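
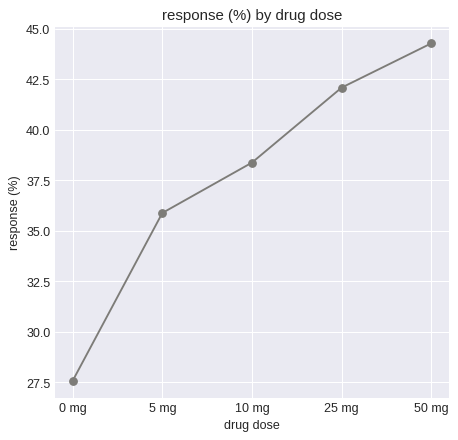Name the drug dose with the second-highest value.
Top 3: 50 mg ≈ 44, 25 mg ≈ 42, 10 mg ≈ 38.

25 mg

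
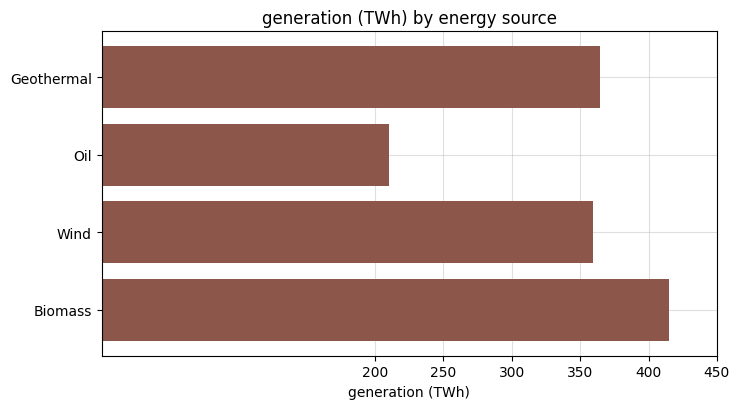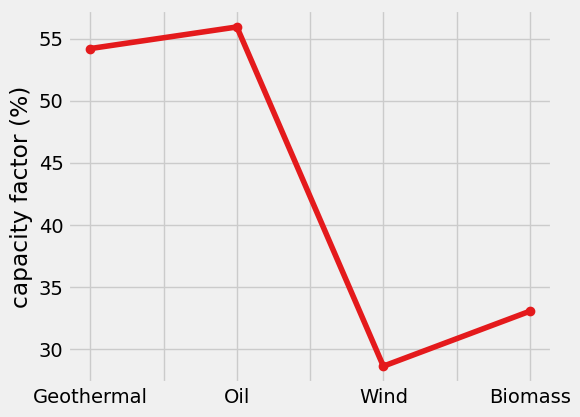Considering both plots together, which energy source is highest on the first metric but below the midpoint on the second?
Chart 2 median capacity factor (%) ≈ 40; below-median energy sources: Wind, Biomass. Among those, Biomass has the highest generation (TWh) (≈ 400).

Biomass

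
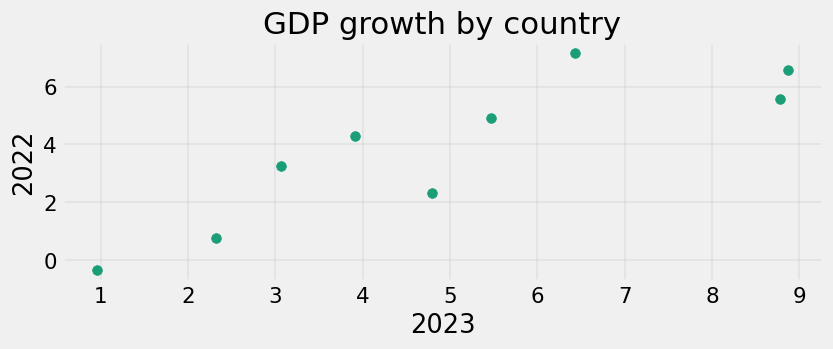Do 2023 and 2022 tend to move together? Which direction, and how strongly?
positive, strong

Points are positively correlated; strong (|r| ≈ 0.9).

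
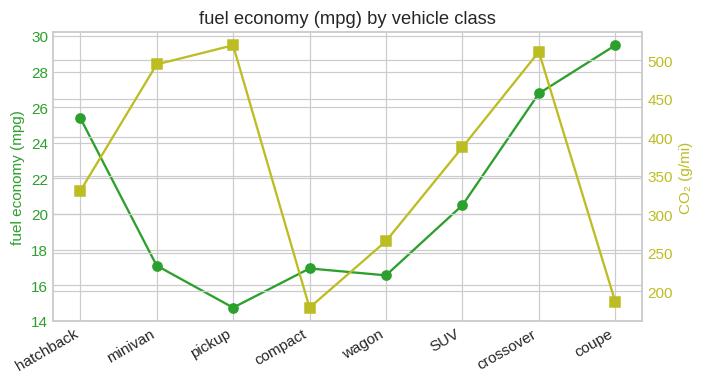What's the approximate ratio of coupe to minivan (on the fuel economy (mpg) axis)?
≈ 1.67×

coupe ≈ 30, minivan ≈ 18; 30/18 ≈ 1.67.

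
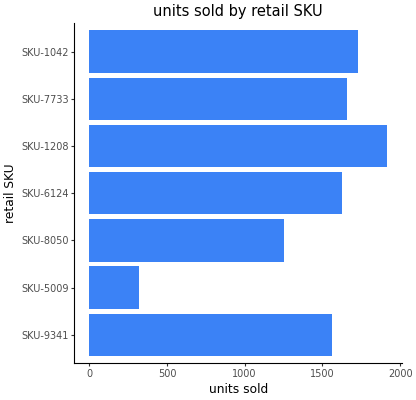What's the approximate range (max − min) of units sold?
Max SKU-1208 ≈ 2000, min SKU-5009 ≈ 400; range ≈ 1600.

≈ 1600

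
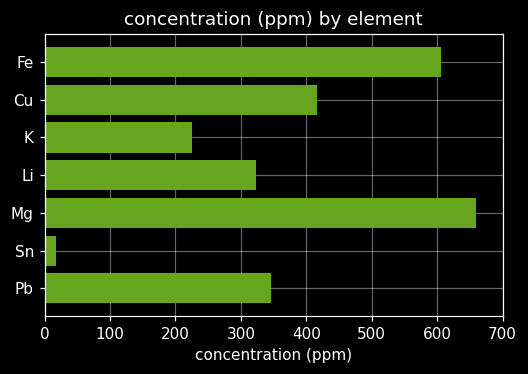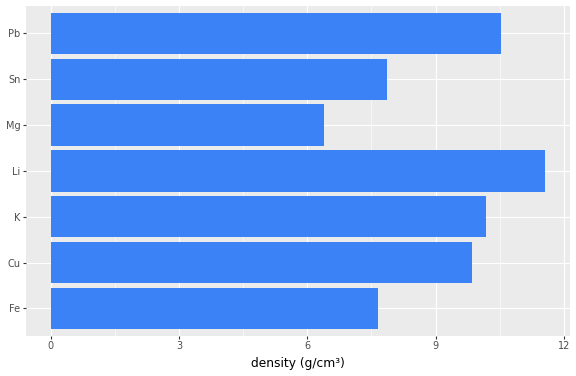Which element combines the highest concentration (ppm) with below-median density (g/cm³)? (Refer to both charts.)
Mg

Chart 2 median density (g/cm³) ≈ 10; below-median elements: Fe, Mg, Sn. Among those, Mg has the highest concentration (ppm) (≈ 700).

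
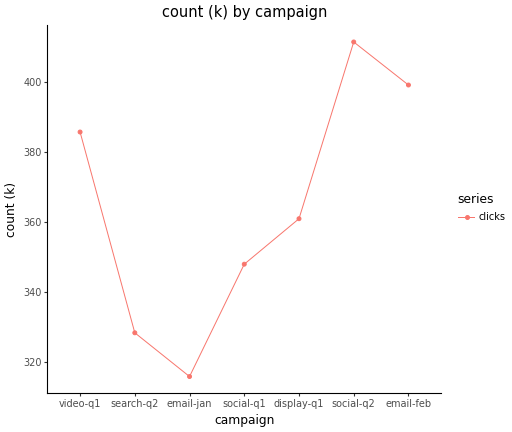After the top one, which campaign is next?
Top 3: social-q2 ≈ 410, email-feb ≈ 400, video-q1 ≈ 390.

email-feb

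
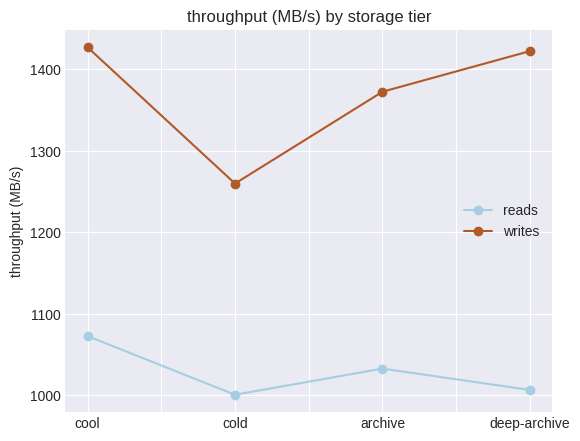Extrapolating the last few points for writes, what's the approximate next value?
Last three: 1250, 1350, 1400 → slope ≈ 75/step → next ≈ 1475.

≈ 1475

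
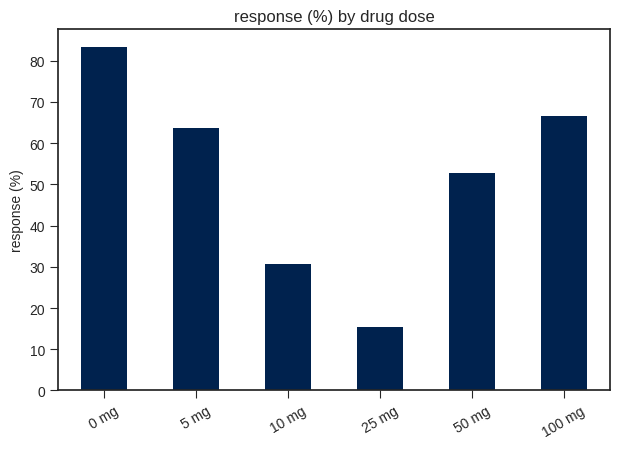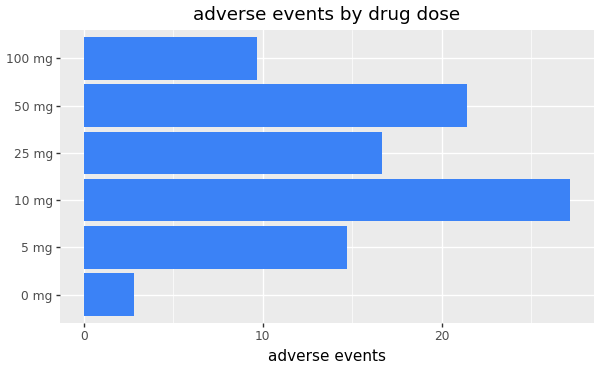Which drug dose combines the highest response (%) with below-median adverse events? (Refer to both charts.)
0 mg

Chart 2 median adverse events ≈ 15; below-median drug doses: 0 mg, 5 mg, 100 mg. Among those, 0 mg has the highest response (%) (≈ 80).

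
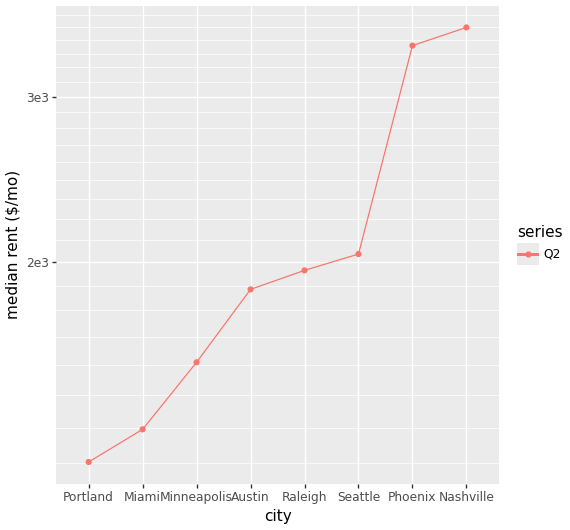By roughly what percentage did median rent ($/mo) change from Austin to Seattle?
Austin ≈ 1800, Seattle ≈ 2000; (2000 − 1800) / 1800 ≈ +11.1%.

≈ +11.1%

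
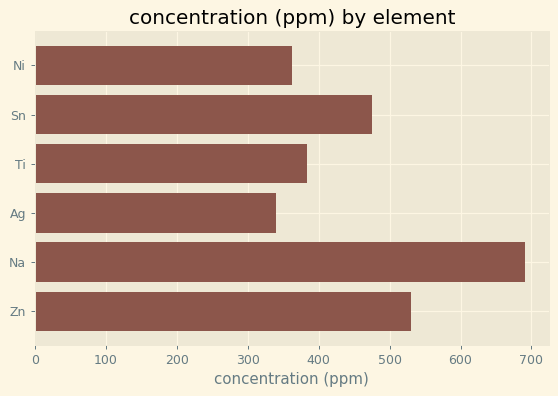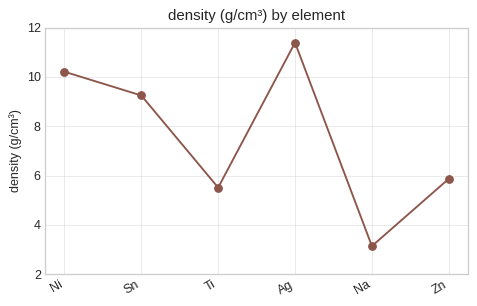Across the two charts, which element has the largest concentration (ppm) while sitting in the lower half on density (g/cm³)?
Chart 2 median density (g/cm³) ≈ 8; below-median elements: Ti, Na, Zn. Among those, Na has the highest concentration (ppm) (≈ 700).

Na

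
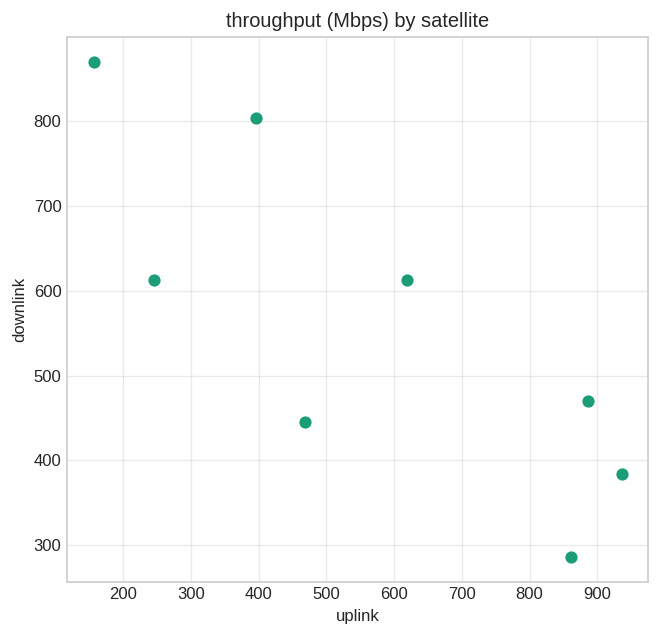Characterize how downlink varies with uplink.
negative, strong

Points are negatively correlated; strong (|r| ≈ 0.8).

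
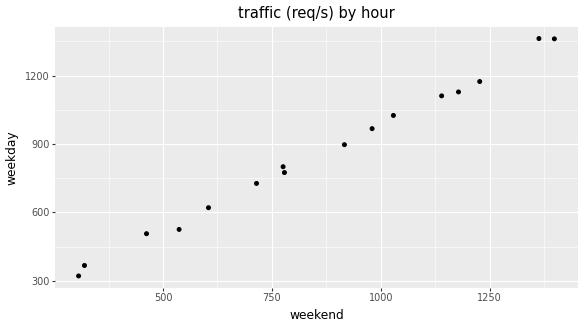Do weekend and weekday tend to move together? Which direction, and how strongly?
positive, strong

Points are positively correlated; strong (|r| ≈ 1.0).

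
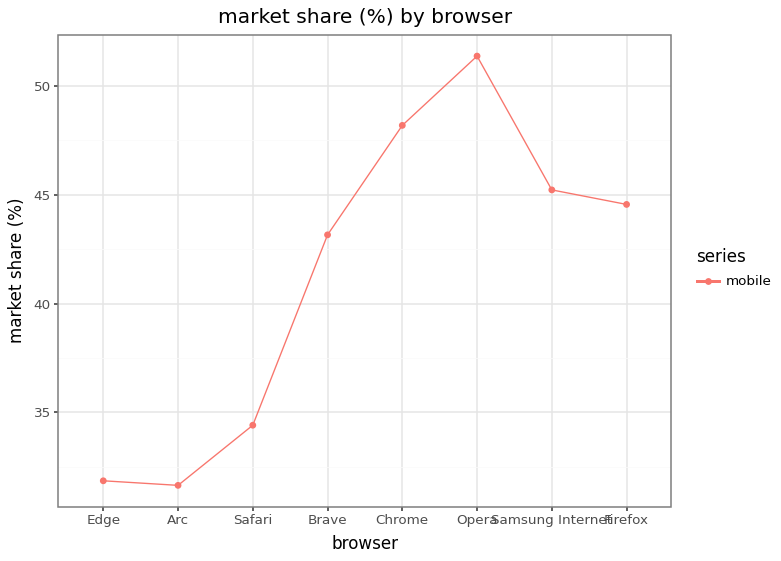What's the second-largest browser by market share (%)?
Top 3: Opera ≈ 52, Chrome ≈ 48, Samsung Internet ≈ 46.

Chrome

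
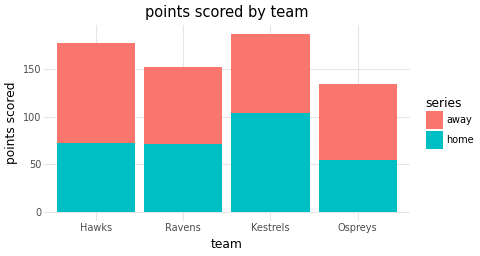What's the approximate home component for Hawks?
home top ≈ 80, bottom ≈ 0; segment ≈ 80.

≈ 80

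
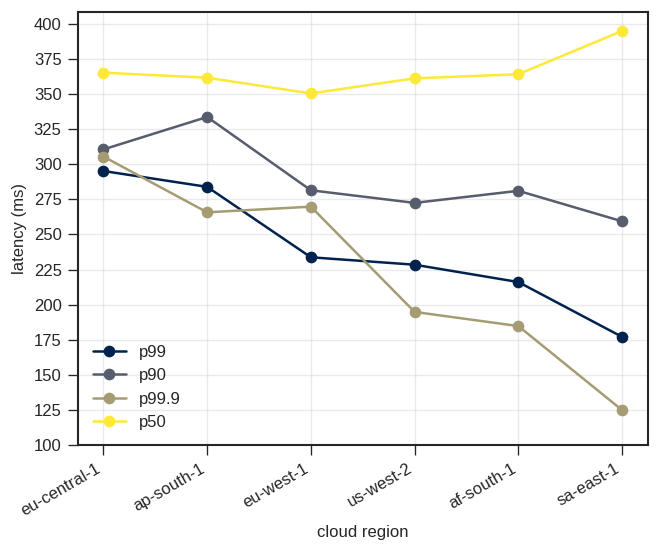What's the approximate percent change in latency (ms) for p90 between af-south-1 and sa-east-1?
≈ -9.1%

af-south-1 ≈ 275, sa-east-1 ≈ 250; (250 − 275) / 275 ≈ -9.1%.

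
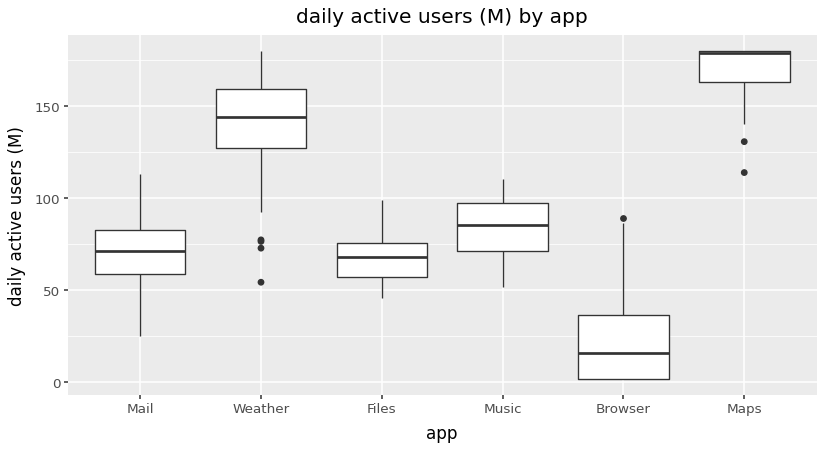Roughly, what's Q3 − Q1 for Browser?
Q3 ≈ 40, Q1 ≈ 0; IQR ≈ 40.

≈ 40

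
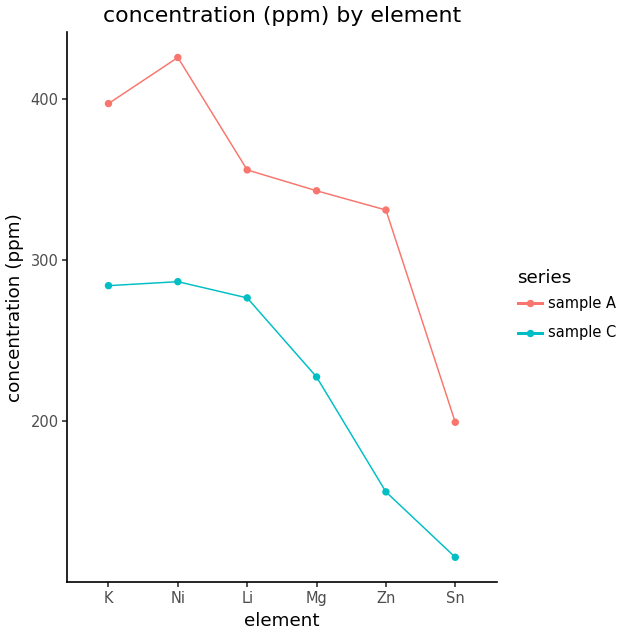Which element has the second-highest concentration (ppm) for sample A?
Top 3 for sample A: Ni ≈ 450, K ≈ 400, Li ≈ 350.

K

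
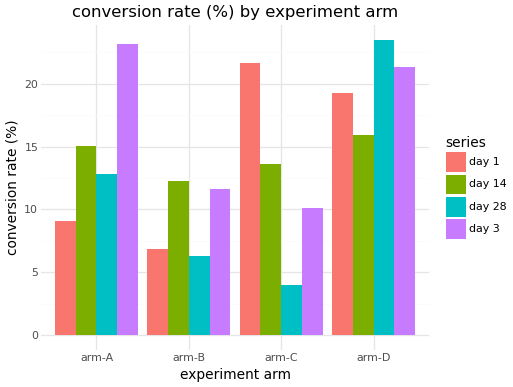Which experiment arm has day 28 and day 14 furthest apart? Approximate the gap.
arm-C, ≈ 10 %

arm-C: day 28 ≈ 4, day 14 ≈ 14 → gap ≈ 10. Next-largest (arm-D) is only ≈ 8.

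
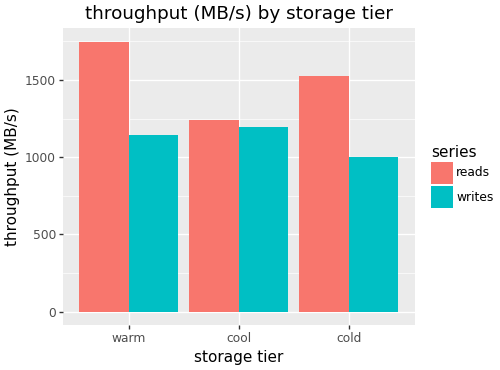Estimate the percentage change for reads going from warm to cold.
≈ -11.1%

warm ≈ 1800, cold ≈ 1600; (1600 − 1800) / 1800 ≈ -11.1%.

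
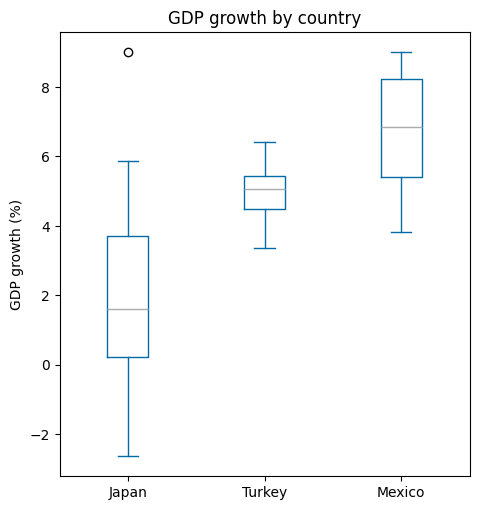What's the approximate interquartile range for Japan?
Q3 ≈ 3.5, Q1 ≈ 0.0; IQR ≈ 3.5.

≈ 3.5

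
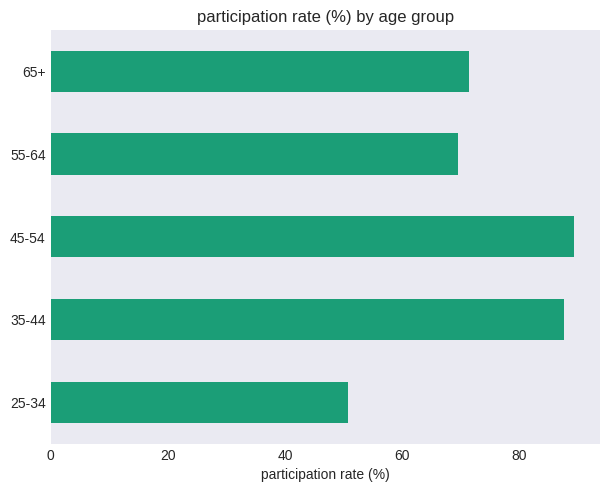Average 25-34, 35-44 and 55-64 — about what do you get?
≈ 70

(50 + 90 + 70) / 3 ≈ 70.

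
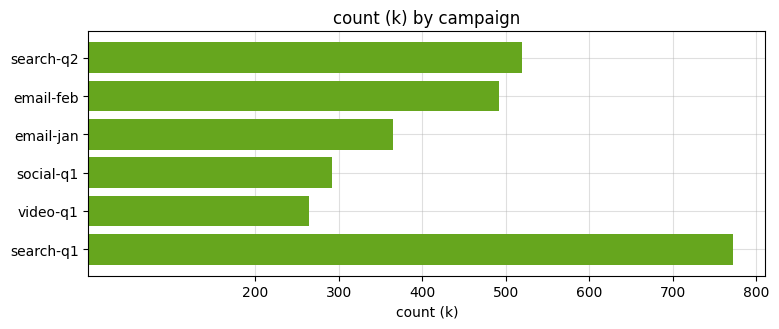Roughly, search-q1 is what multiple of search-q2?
search-q1 ≈ 800, search-q2 ≈ 500; 800/500 ≈ 1.6.

≈ 1.6×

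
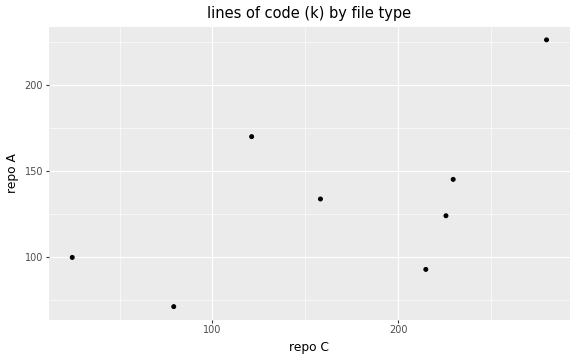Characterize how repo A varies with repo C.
positive, moderate

Points are positively correlated; moderate (|r| ≈ 0.6).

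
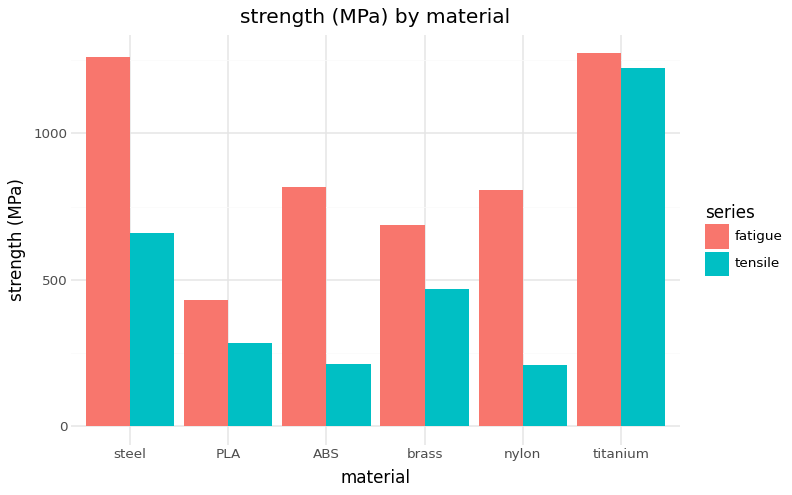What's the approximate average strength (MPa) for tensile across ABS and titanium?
≈ 700

(200 + 1200) / 2 ≈ 700.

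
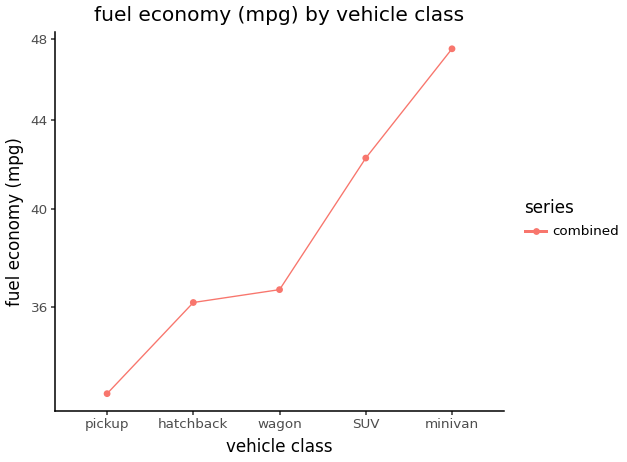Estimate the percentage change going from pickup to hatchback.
≈ +12.5%

pickup ≈ 32, hatchback ≈ 36; (36 − 32) / 32 ≈ +12.5%.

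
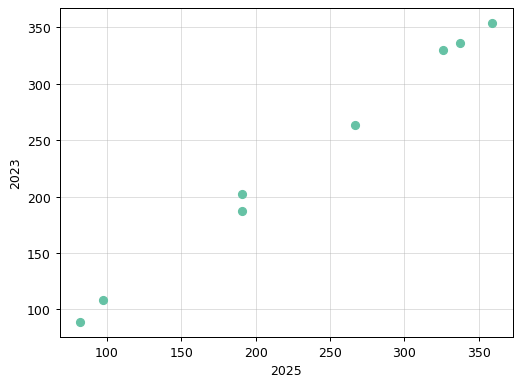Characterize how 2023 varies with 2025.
positive, strong

Points are positively correlated; strong (|r| ≈ 1.0).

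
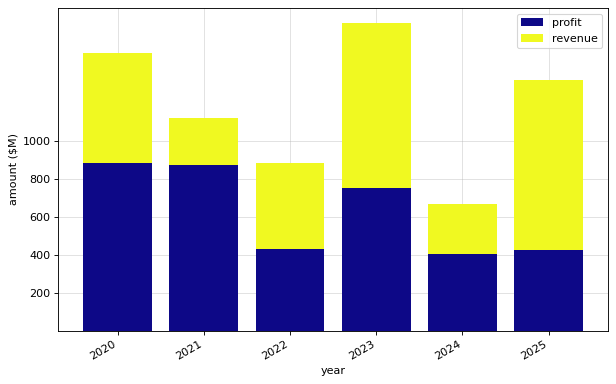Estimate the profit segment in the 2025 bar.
≈ 400

profit top ≈ 400, bottom ≈ 0; segment ≈ 400.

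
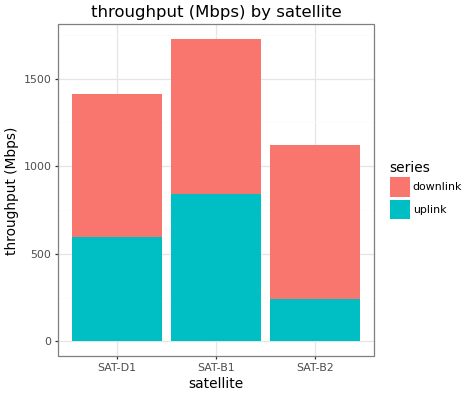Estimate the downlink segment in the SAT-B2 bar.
downlink top ≈ 1200, bottom ≈ 200; segment ≈ 1000.

≈ 1000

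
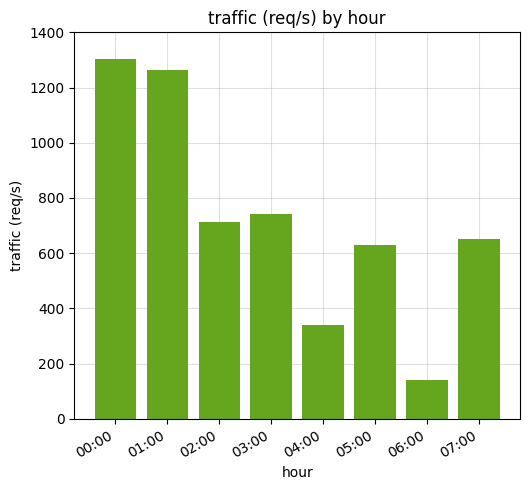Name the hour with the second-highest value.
01:00

Top 3: 00:00 ≈ 1400, 01:00 ≈ 1200, 03:00 ≈ 800.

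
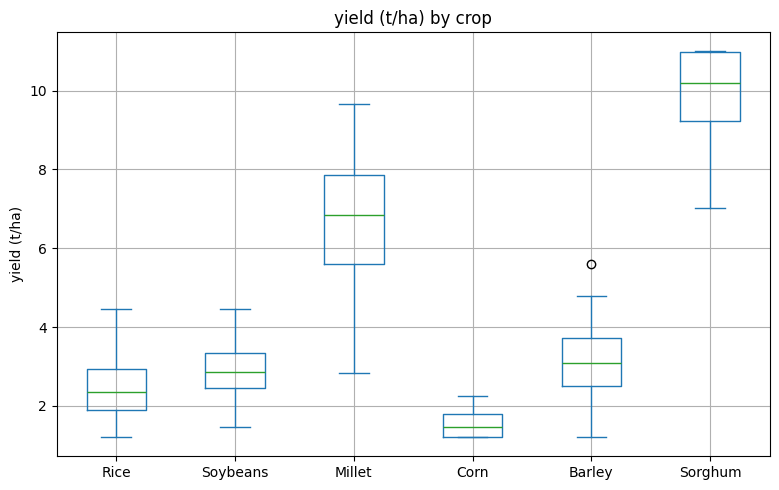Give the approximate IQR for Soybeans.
≈ 1

Q3 ≈ 3, Q1 ≈ 2; IQR ≈ 1.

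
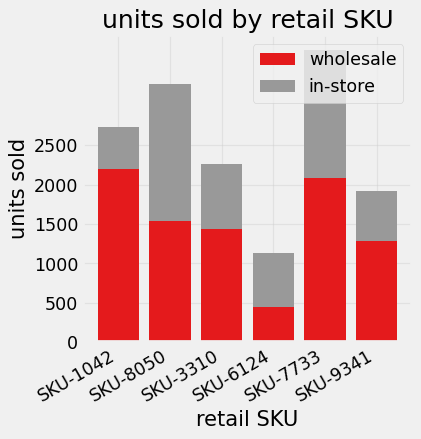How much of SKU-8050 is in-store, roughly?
≈ 2000

in-store top ≈ 3500, bottom ≈ 1500; segment ≈ 2000.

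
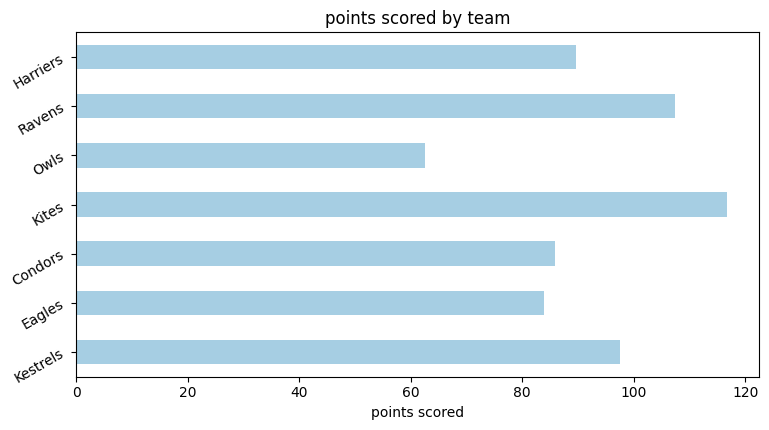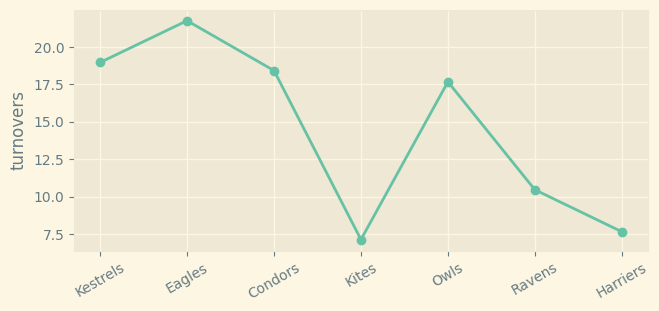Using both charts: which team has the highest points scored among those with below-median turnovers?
Chart 2 median turnovers ≈ 18; below-median teams: Kites, Ravens, Harriers. Among those, Kites has the highest points scored (≈ 120).

Kites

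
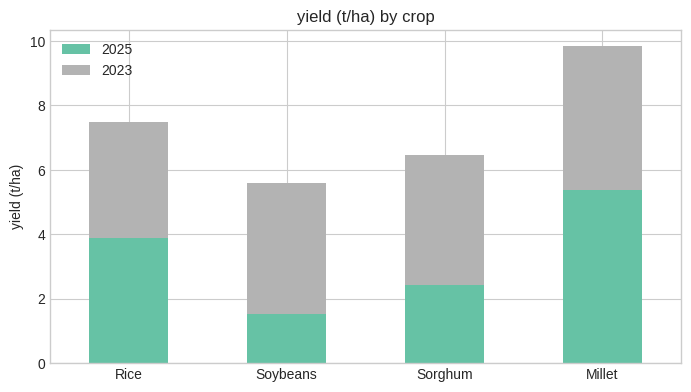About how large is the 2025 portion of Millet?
≈ 5

2025 top ≈ 5, bottom ≈ 0; segment ≈ 5.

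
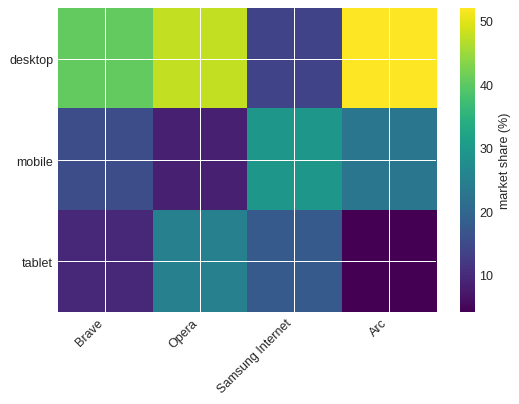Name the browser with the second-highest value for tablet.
Top 3 for tablet: Opera ≈ 25, Samsung Internet ≈ 20, Brave ≈ 10.

Samsung Internet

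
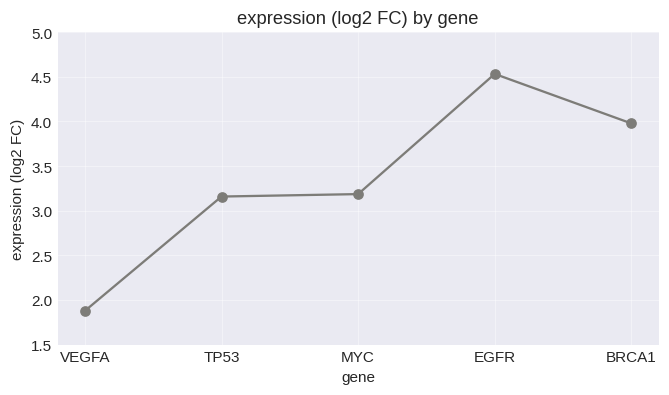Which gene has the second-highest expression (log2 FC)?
Top 3: EGFR ≈ 4.5, BRCA1 ≈ 4.0, MYC ≈ 3.0.

BRCA1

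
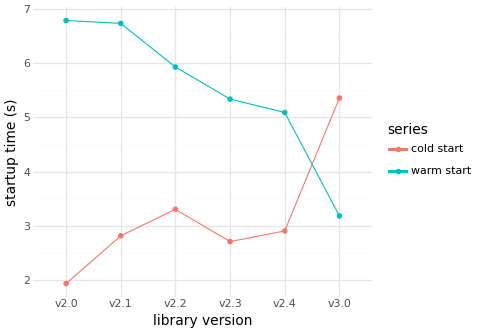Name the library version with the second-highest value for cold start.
Top 3 for cold start: v3.0 ≈ 5.5, v2.2 ≈ 3.5, v2.4 ≈ 3.0.

v2.2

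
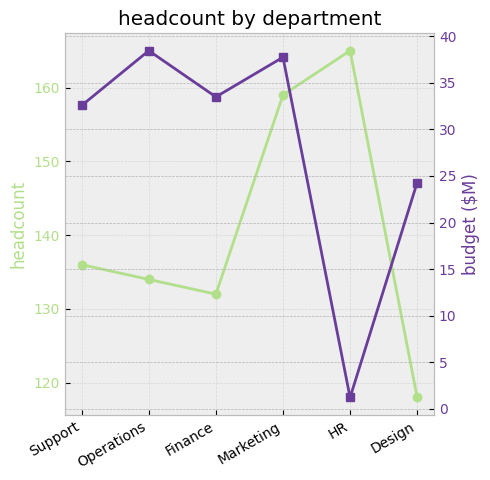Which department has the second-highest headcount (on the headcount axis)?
Top 3 (on the headcount axis): HR ≈ 165, Marketing ≈ 160, Support ≈ 135.

Marketing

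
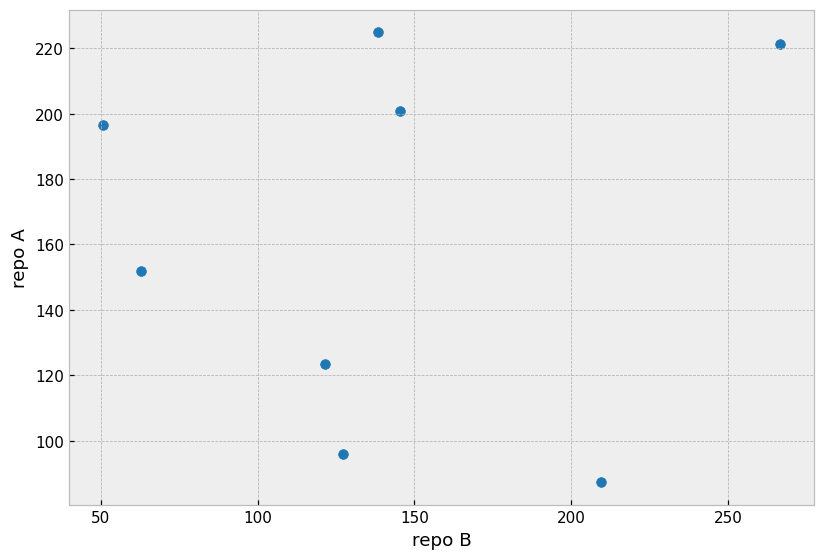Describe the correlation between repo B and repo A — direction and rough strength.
no clear correlation

Points are roughly uncorrelated; weak (|r| ≈ 0.1).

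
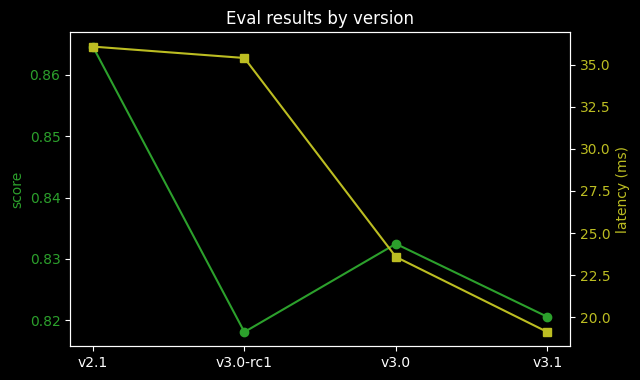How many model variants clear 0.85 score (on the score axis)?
Above 0.85: v2.1.

1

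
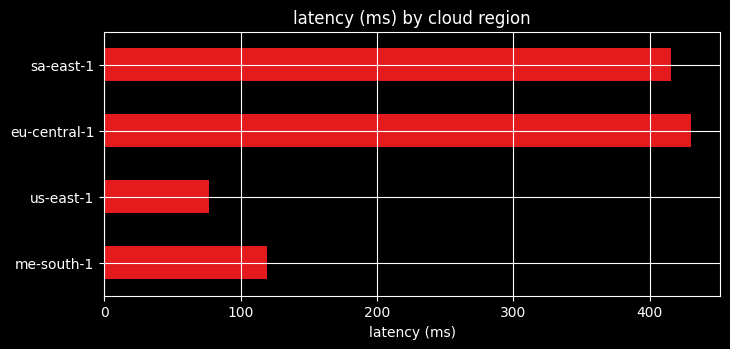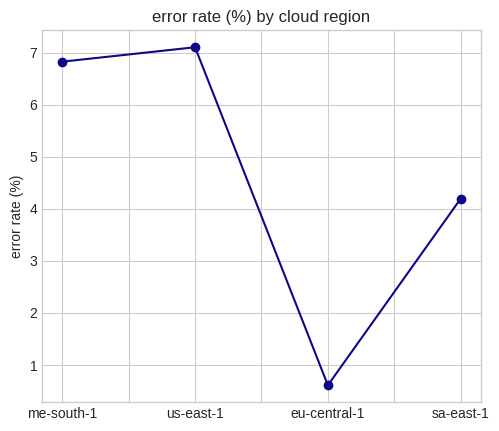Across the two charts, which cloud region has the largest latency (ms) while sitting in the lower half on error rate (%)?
Chart 2 median error rate (%) ≈ 6; below-median cloud regions: eu-central-1, sa-east-1. Among those, eu-central-1 has the highest latency (ms) (≈ 450).

eu-central-1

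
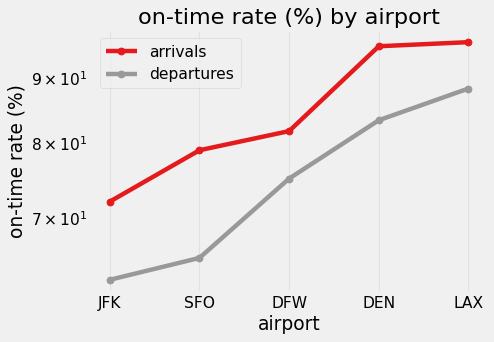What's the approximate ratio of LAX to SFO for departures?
LAX ≈ 90, SFO ≈ 65; 90/65 ≈ 1.38.

≈ 1.38×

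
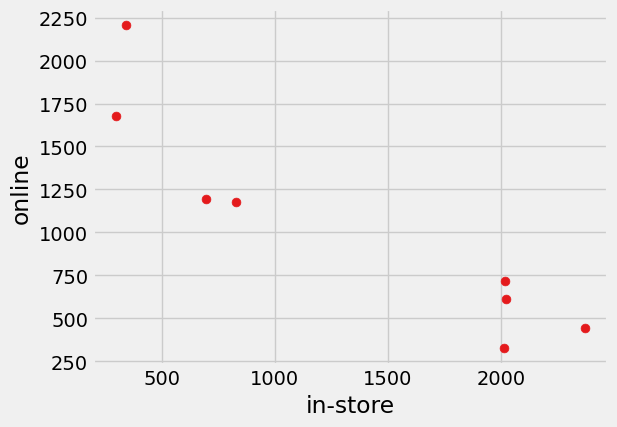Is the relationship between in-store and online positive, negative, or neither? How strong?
negative, strong

Points are negatively correlated; strong (|r| ≈ 0.9).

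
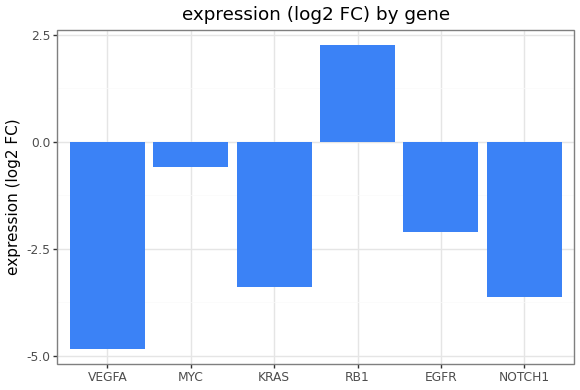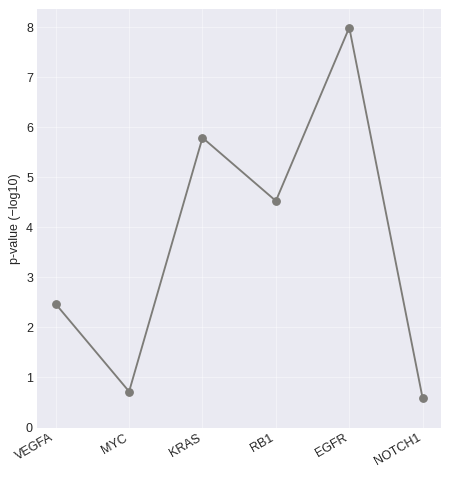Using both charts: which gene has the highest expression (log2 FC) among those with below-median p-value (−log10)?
MYC

Chart 2 median p-value (−log10) ≈ 3; below-median genes: VEGFA, MYC, NOTCH1. Among those, MYC has the highest expression (log2 FC) (≈ -0.5).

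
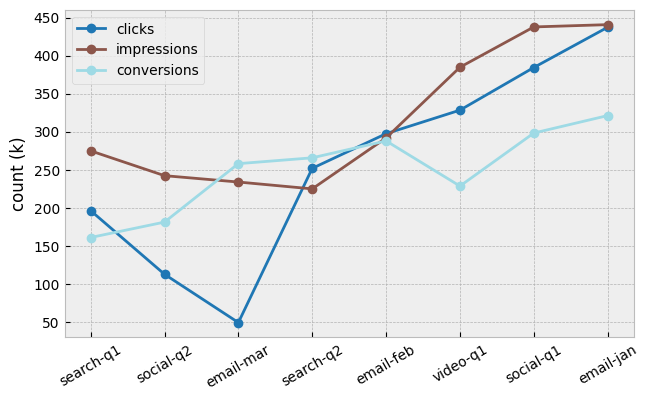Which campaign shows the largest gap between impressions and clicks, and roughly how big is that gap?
email-mar: impressions ≈ 250, clicks ≈ 50 → gap ≈ 200. Next-largest (social-q2) is only ≈ 150.

email-mar, ≈ 200 k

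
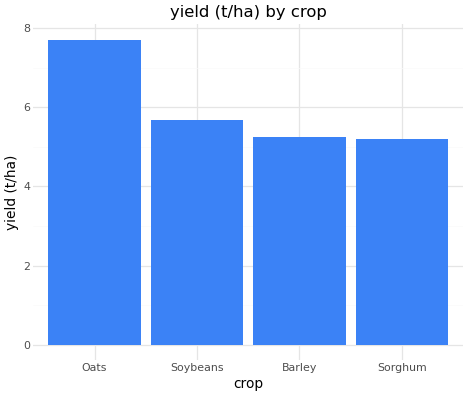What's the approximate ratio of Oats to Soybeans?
≈ 1.33×

Oats ≈ 8, Soybeans ≈ 6; 8/6 ≈ 1.33.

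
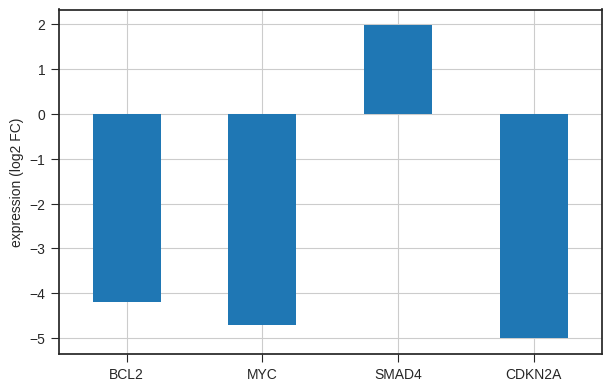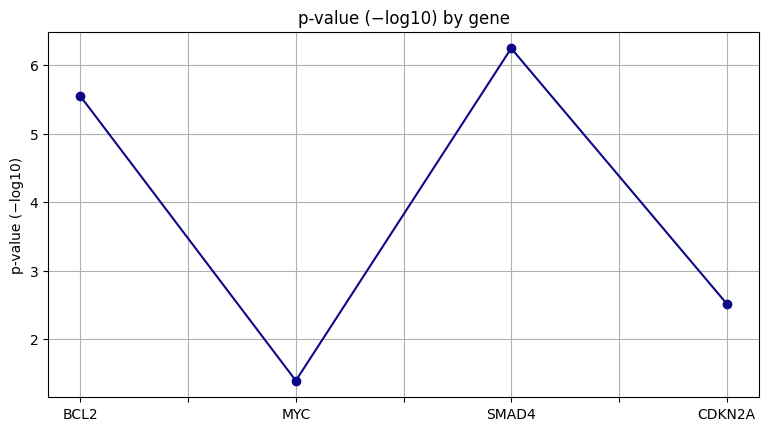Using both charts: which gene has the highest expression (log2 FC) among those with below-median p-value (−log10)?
MYC

Chart 2 median p-value (−log10) ≈ 4; below-median genes: MYC, CDKN2A. Among those, MYC has the highest expression (log2 FC) (≈ -4.6).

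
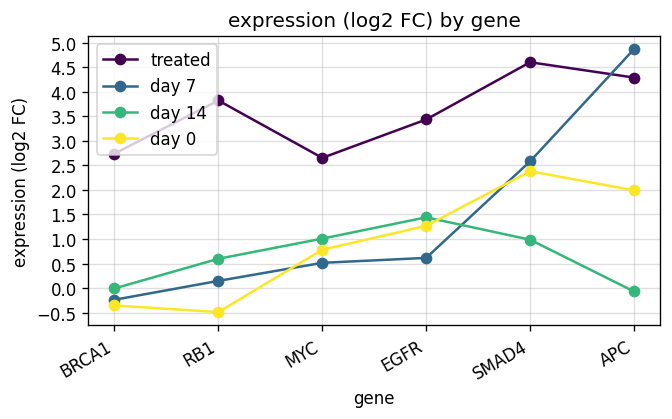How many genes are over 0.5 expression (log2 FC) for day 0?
4

Above 0.5: MYC, EGFR, SMAD4, APC.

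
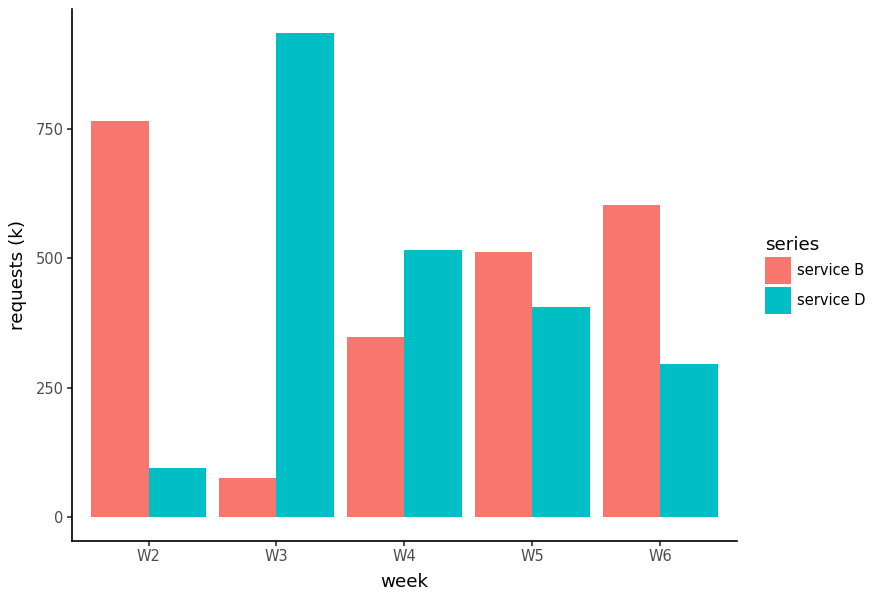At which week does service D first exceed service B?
W2: service D ≈ 100 vs service B ≈ 800 (not yet); W3: service D ≈ 900 vs service B ≈ 100 (first crossover).

W3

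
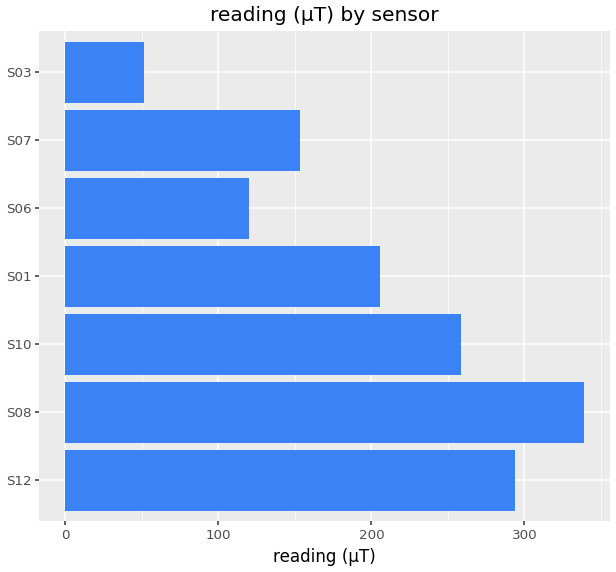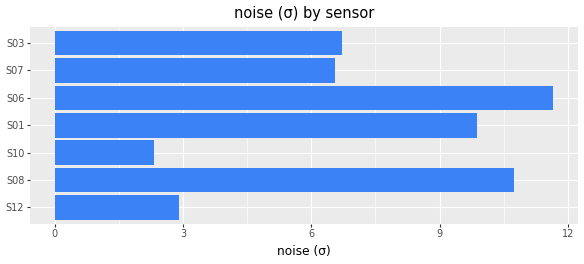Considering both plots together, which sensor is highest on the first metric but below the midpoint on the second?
S12

Chart 2 median noise (σ) ≈ 6; below-median sensors: S12, S10, S07. Among those, S12 has the highest reading (µT) (≈ 300).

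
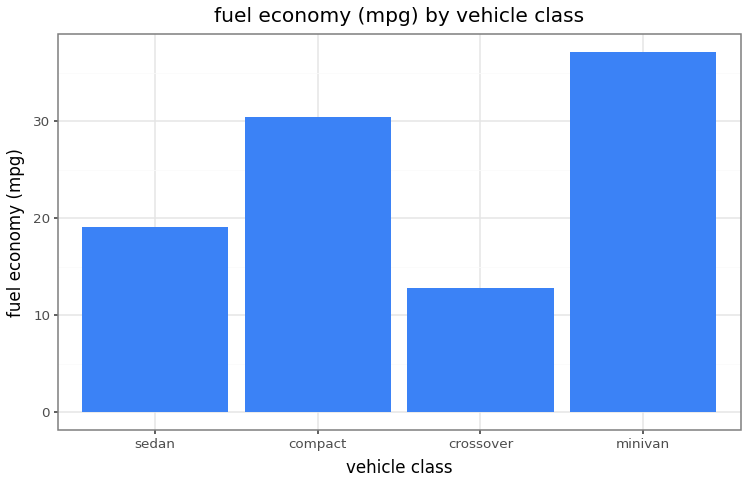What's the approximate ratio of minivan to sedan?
minivan ≈ 35, sedan ≈ 20; 35/20 ≈ 1.75.

≈ 1.75×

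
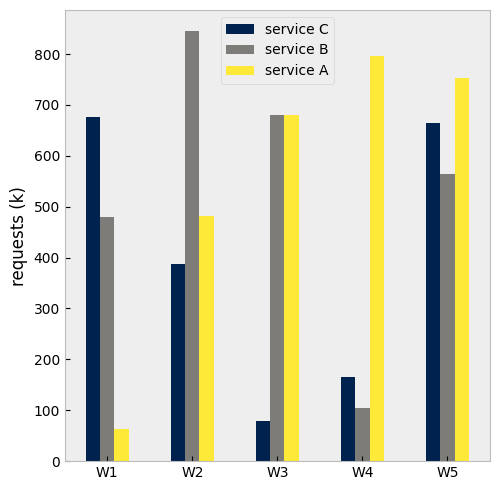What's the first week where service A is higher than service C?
W1: service A ≈ 100 vs service C ≈ 700 (not yet); W2: service A ≈ 500 vs service C ≈ 400 (first crossover).

W2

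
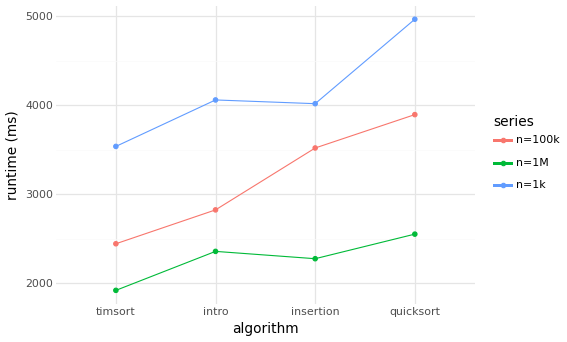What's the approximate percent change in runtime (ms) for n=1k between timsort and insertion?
≈ +14.3%

timsort ≈ 3500, insertion ≈ 4000; (4000 − 3500) / 3500 ≈ +14.3%.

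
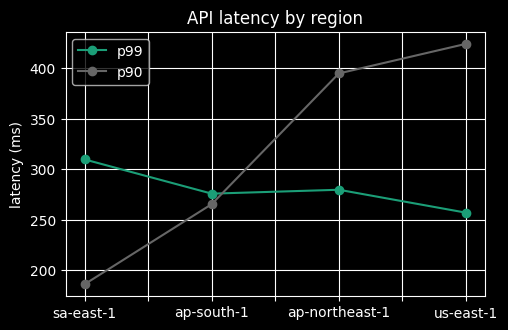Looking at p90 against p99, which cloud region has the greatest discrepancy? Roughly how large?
us-east-1, ≈ 160 ms

us-east-1: p90 ≈ 420, p99 ≈ 260 → gap ≈ 160. Next-largest (sa-east-1) is only ≈ 120.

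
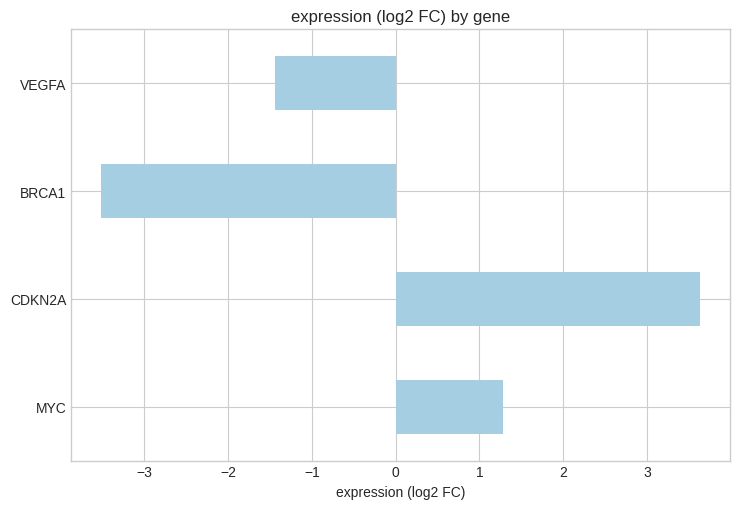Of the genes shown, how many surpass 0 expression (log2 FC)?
Above 0: MYC, CDKN2A.

2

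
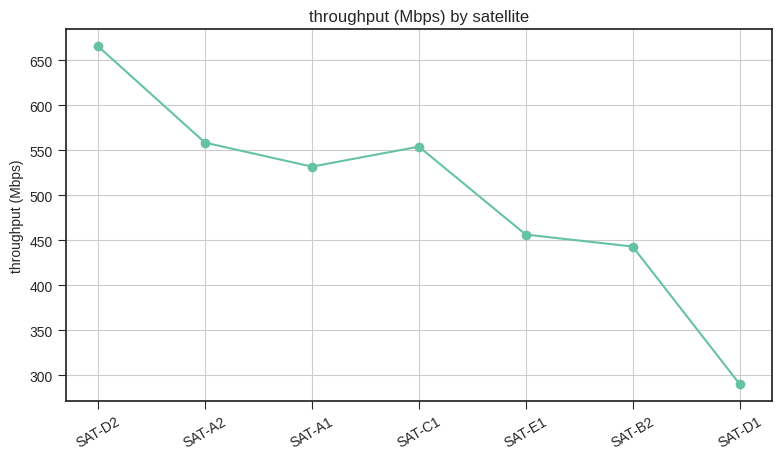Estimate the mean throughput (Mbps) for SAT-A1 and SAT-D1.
(550 + 300) / 2 ≈ 425.

≈ 425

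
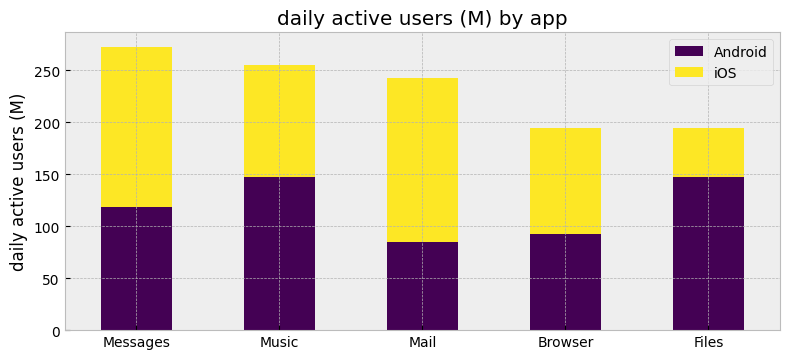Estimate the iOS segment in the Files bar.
iOS top ≈ 200, bottom ≈ 150; segment ≈ 50.

≈ 50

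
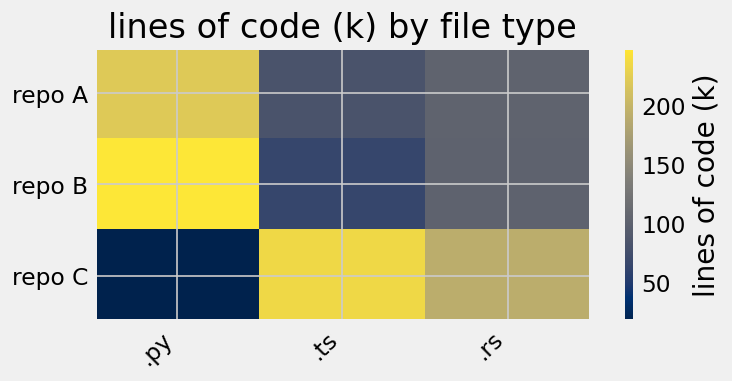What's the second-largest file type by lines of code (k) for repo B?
Top 3 for repo B: .py ≈ 240, .rs ≈ 100, .ts ≈ 60.

.rs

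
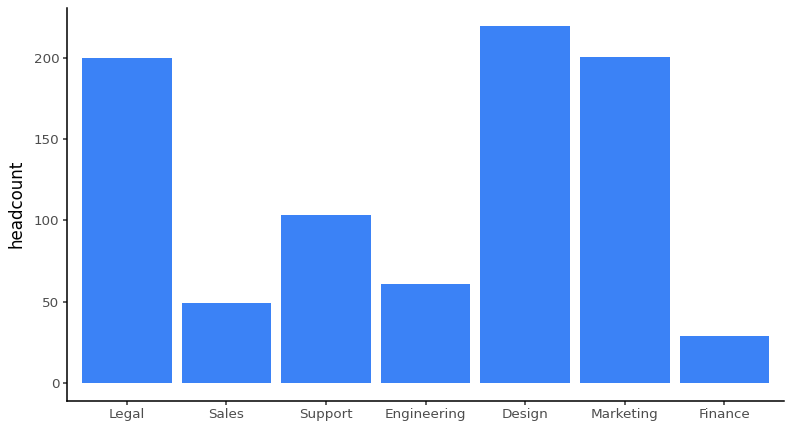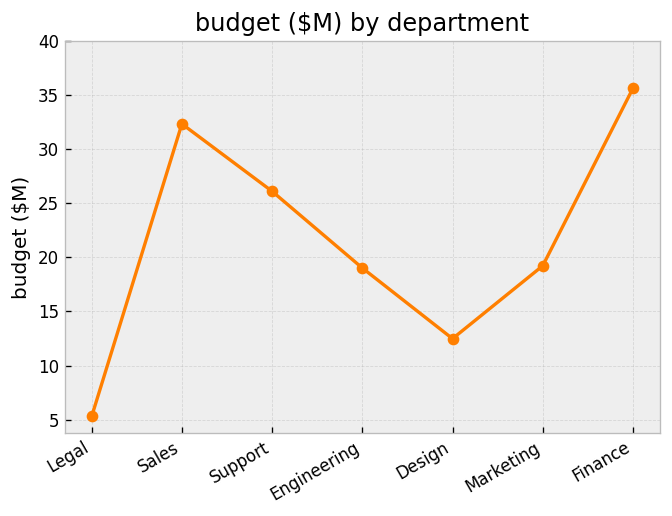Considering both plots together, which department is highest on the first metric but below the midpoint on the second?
Design

Chart 2 median budget ($M) ≈ 20; below-median departments: Legal, Engineering, Design. Among those, Design has the highest headcount (≈ 225).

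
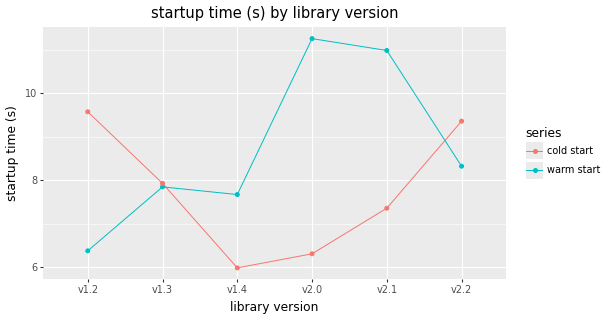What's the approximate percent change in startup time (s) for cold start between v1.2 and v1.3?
≈ -15.8%

v1.2 ≈ 9.5, v1.3 ≈ 8.0; (8.0 − 9.5) / 9.5 ≈ -15.8%.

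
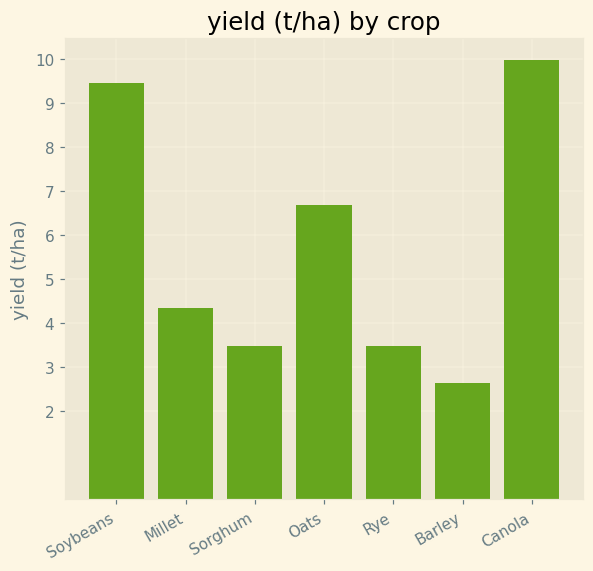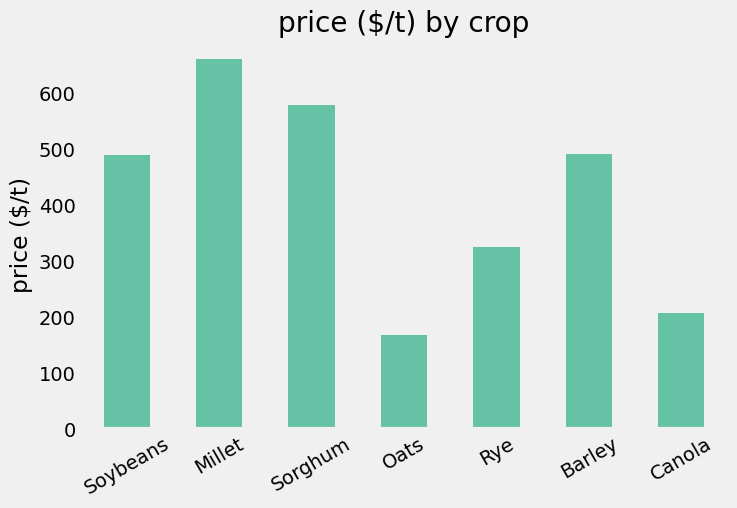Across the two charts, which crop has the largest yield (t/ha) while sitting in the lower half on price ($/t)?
Canola

Chart 2 median price ($/t) ≈ 500; below-median crops: Oats, Rye, Canola. Among those, Canola has the highest yield (t/ha) (≈ 10).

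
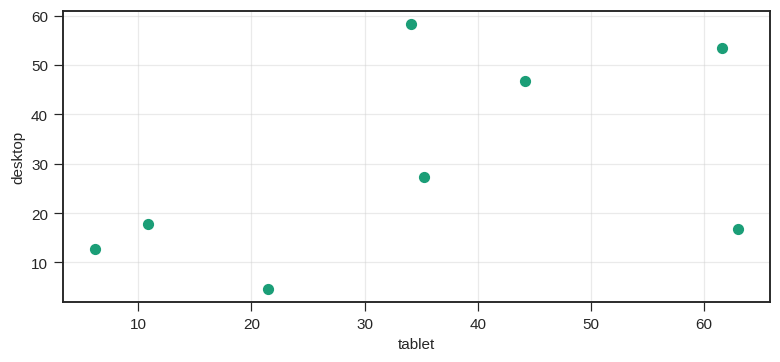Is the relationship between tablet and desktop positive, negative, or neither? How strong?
positive, moderate

Points are positively correlated; moderate (|r| ≈ 0.5).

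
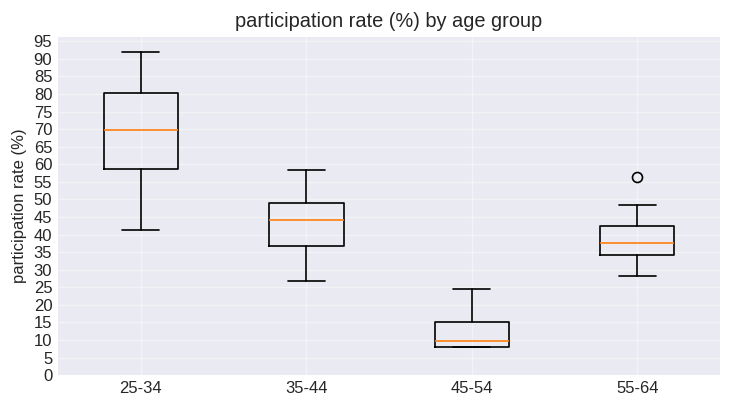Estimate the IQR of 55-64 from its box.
Q3 ≈ 45, Q1 ≈ 35; IQR ≈ 10.

≈ 10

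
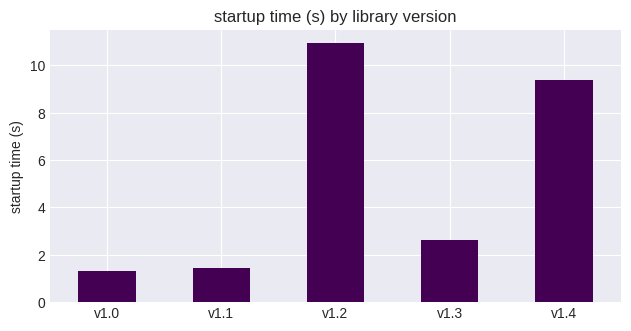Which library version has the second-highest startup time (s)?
v1.4

Top 3: v1.2 ≈ 11, v1.4 ≈ 9, v1.3 ≈ 3.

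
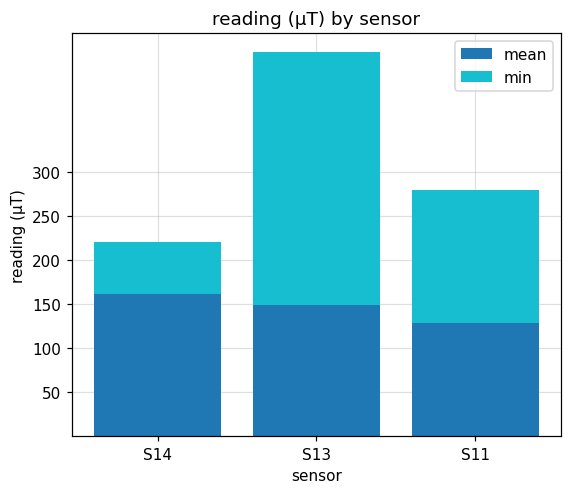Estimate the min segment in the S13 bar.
≈ 300

min top ≈ 450, bottom ≈ 150; segment ≈ 300.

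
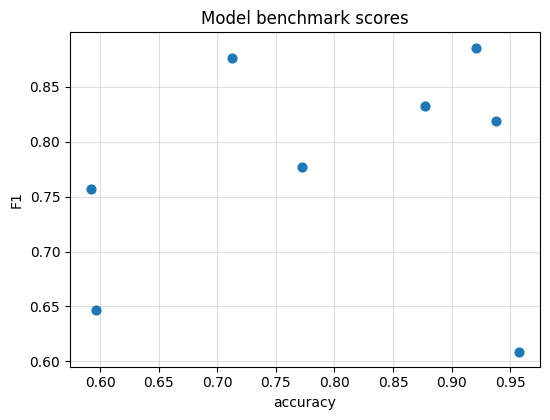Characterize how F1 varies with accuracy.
Points are roughly uncorrelated; weak (|r| ≈ 0.2).

no clear correlation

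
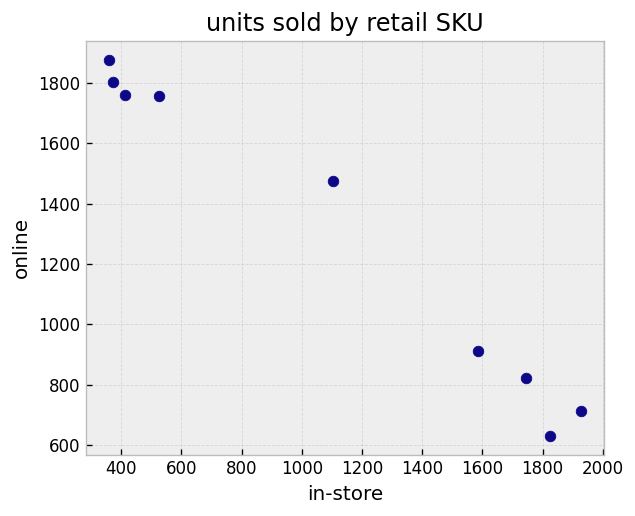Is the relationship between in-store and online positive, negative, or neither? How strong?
Points are negatively correlated; strong (|r| ≈ 1.0).

negative, strong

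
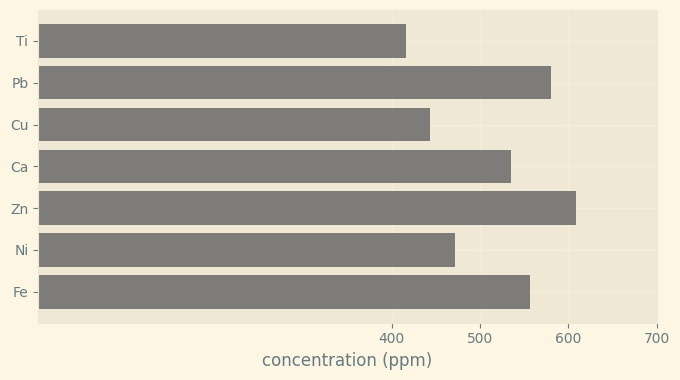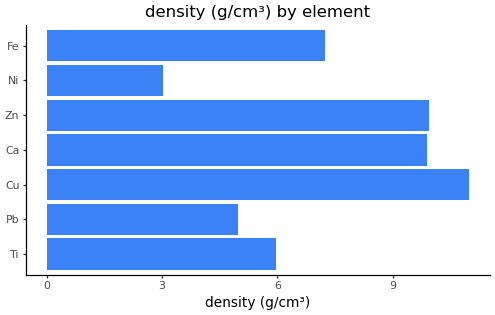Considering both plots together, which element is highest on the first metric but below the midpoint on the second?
Pb

Chart 2 median density (g/cm³) ≈ 8; below-median elements: Ti, Pb, Ni. Among those, Pb has the highest concentration (ppm) (≈ 600).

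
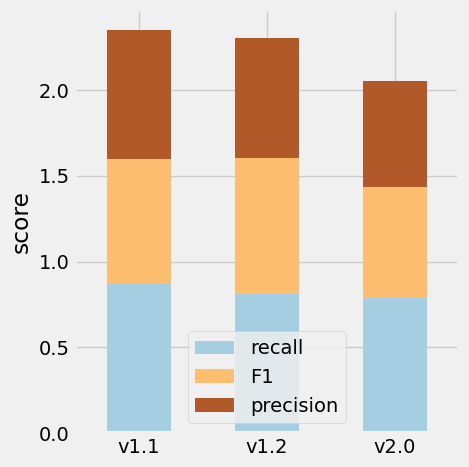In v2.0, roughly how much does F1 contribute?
F1 top ≈ 1.4, bottom ≈ 0.8; segment ≈ 0.6.

≈ 0.6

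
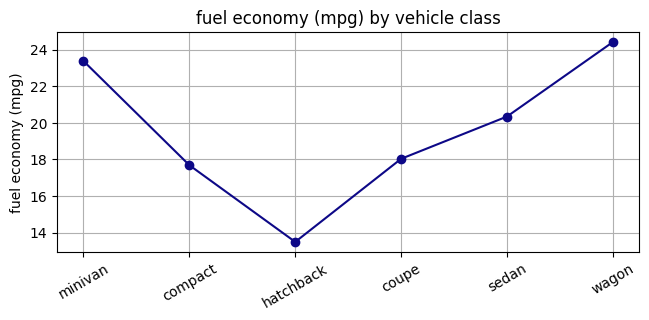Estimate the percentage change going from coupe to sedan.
≈ +11.1%

coupe ≈ 18, sedan ≈ 20; (20 − 18) / 18 ≈ +11.1%.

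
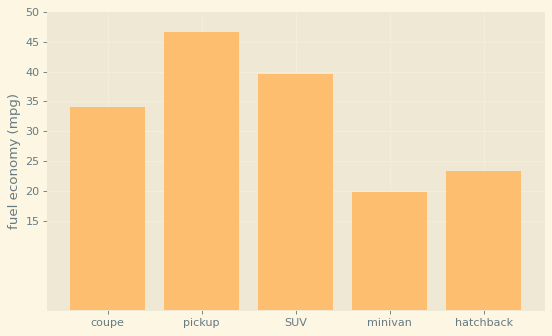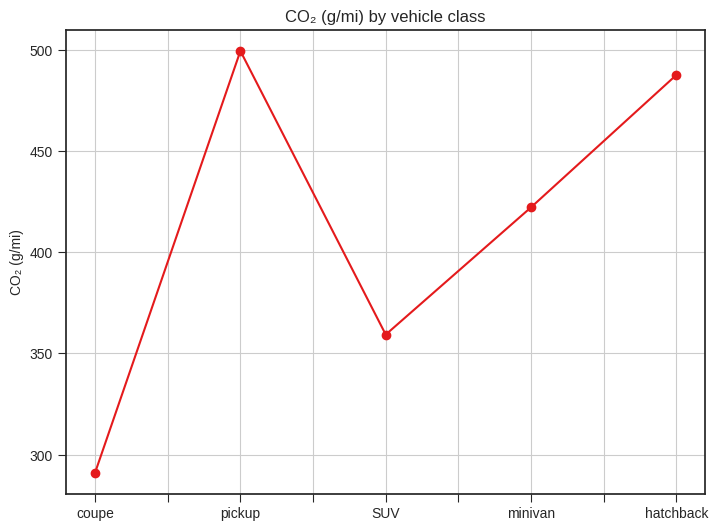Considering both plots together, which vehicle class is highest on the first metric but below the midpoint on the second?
Chart 2 median CO₂ (g/mi) ≈ 400; below-median vehicle classes: coupe, SUV. Among those, SUV has the highest fuel economy (mpg) (≈ 40).

SUV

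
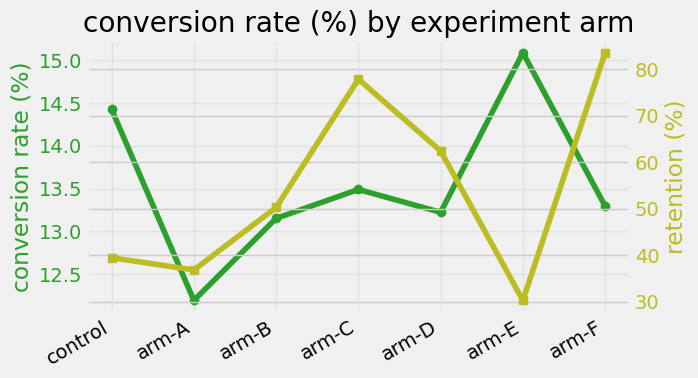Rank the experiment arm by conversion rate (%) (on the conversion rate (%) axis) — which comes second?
Top 3 (on the conversion rate (%) axis): arm-E ≈ 15.0, control ≈ 14.5, arm-C ≈ 13.5.

control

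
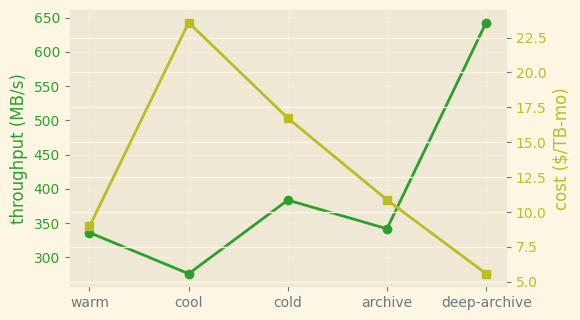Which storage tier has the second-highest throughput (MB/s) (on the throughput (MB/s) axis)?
Top 3 (on the throughput (MB/s) axis): deep-archive ≈ 650, cold ≈ 400, archive ≈ 350.

cold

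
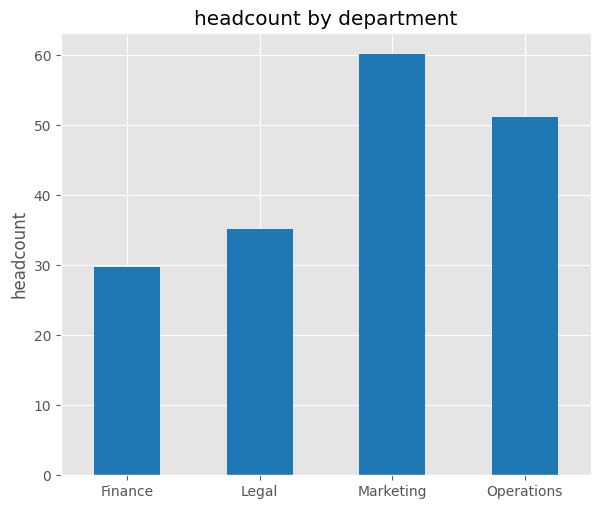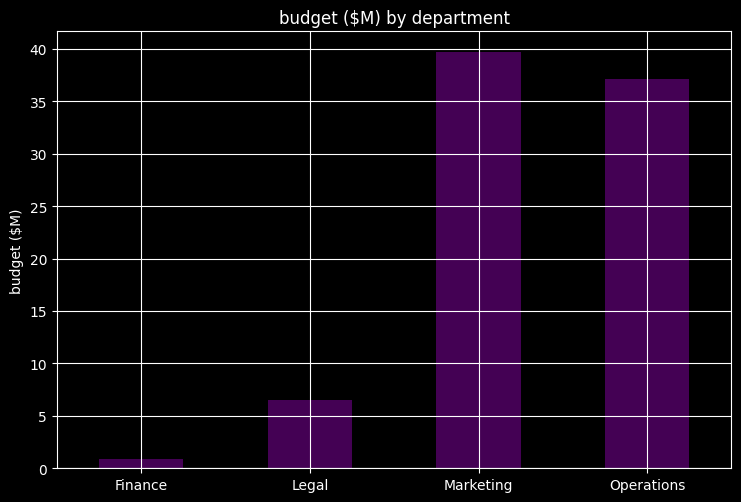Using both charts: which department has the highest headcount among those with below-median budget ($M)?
Chart 2 median budget ($M) ≈ 20; below-median departments: Finance, Legal. Among those, Legal has the highest headcount (≈ 40).

Legal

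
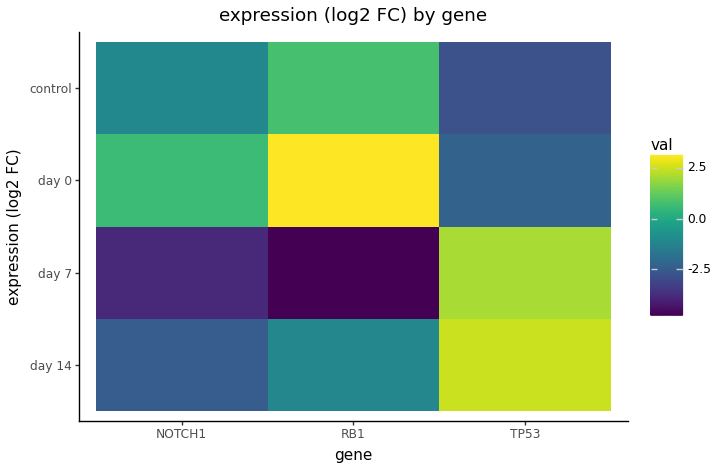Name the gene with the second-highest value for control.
Top 3 for control: RB1 ≈ 1, NOTCH1 ≈ -1, TP53 ≈ -3.

NOTCH1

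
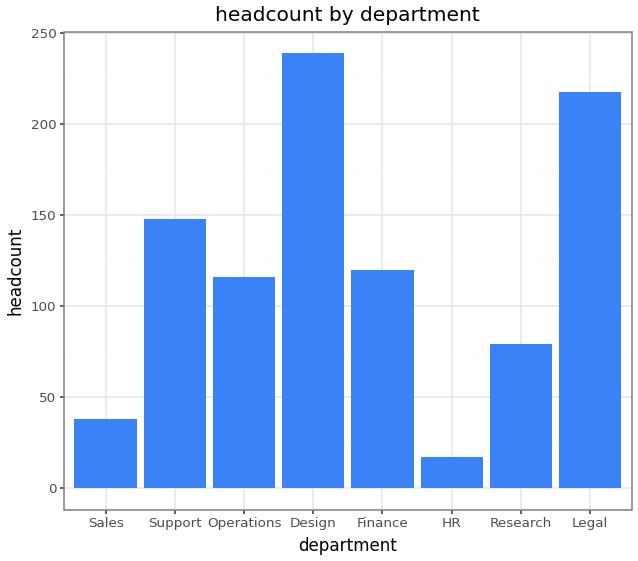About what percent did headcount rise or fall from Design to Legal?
≈ -8.3%

Design ≈ 240, Legal ≈ 220; (220 − 240) / 240 ≈ -8.3%.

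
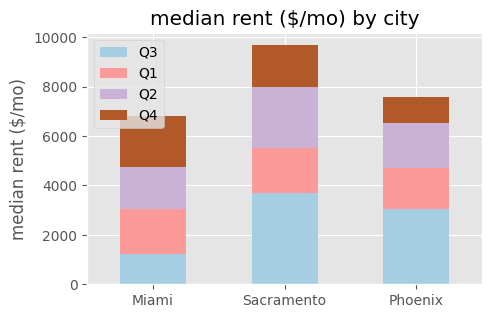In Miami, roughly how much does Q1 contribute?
Q1 top ≈ 3000, bottom ≈ 1000; segment ≈ 2000.

≈ 2000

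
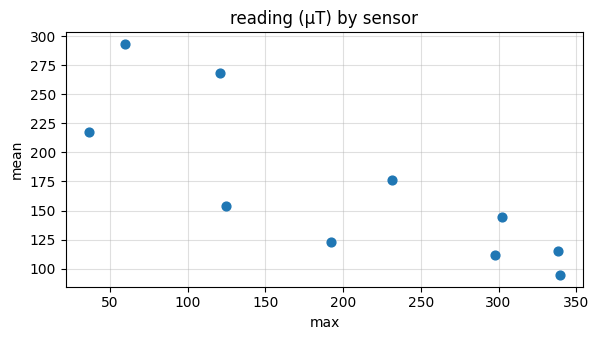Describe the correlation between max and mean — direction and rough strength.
negative, strong

Points are negatively correlated; strong (|r| ≈ 0.8).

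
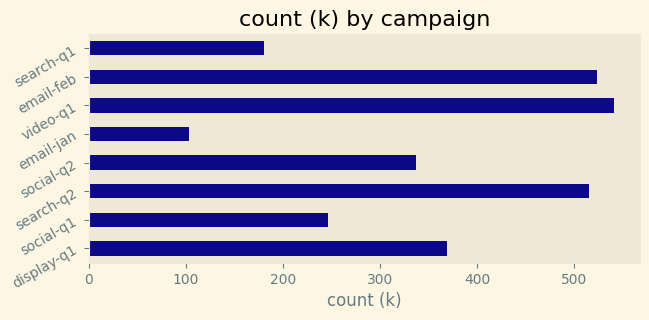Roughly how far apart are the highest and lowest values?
≈ 450

Max video-q1 ≈ 550, min email-jan ≈ 100; range ≈ 450.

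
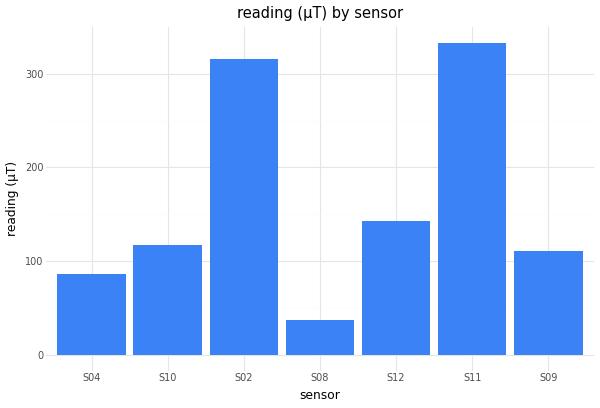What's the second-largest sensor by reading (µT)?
S02

Top 3: S11 ≈ 350, S02 ≈ 300, S12 ≈ 150.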